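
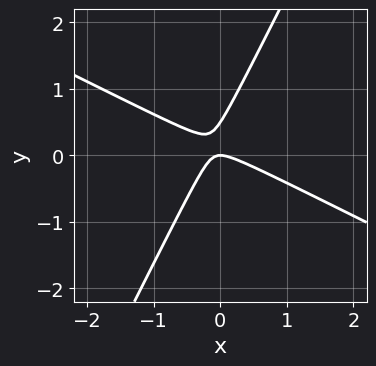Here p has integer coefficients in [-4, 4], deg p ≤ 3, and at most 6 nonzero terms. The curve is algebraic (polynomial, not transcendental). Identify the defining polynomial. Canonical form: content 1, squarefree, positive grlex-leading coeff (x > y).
2*x^2 + 3*x*y - 2*y^2 + y

(a) Degree: a generic line meets the curve in up to 2 points, so deg p = 2.
(b) From the axis intercepts and sections: it meets the x-axis at x = 0 (among the integer gridlines); it meets the y-axis at y = 0 (among the integer gridlines).
(c) Fitting integer coefficients to these (and the overall shape) gives p.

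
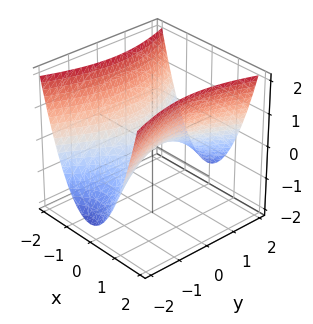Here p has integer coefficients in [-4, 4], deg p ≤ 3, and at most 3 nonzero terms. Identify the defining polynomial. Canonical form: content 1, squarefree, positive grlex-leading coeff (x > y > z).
First, the degree is 2 — a hyperbolic paraboloid; a quadric.
Next, symmetries: the y ↦ −y reflection is a symmetry, so y appears only in even powers; the x ↦ −x reflection is a symmetry, so x appears only in even powers.
Then, from the visible intercepts: it meets the z-axis at z = 0 (among the integer gridlines); it crosses the x-axis at the gridline x = 0; one y-axis crossing is at y = 0.
Finally, the integer polynomial consistent with all of this is the stated p.

3*x^2 - y^2 - 3*z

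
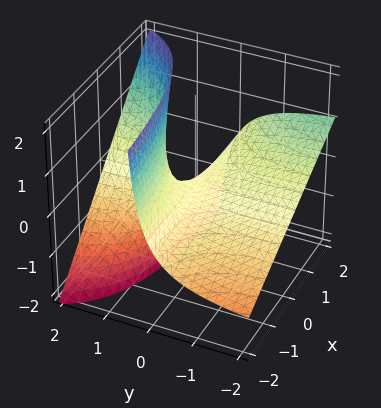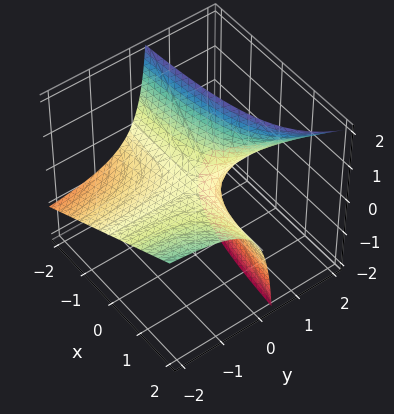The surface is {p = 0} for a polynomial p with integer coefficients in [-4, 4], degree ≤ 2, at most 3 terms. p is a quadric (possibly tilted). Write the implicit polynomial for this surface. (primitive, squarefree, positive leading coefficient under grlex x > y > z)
1. Degree: no degree-1 surface has this shape, so deg p = 2.
2. From the axis intercepts and sections: the visible x-axis segment lies entirely on the surface; the visible y-axis segment lies entirely on the surface.
3. Fitting integer coefficients to these (and the overall shape) gives p.

2*x*y - 3*y*z + 2*z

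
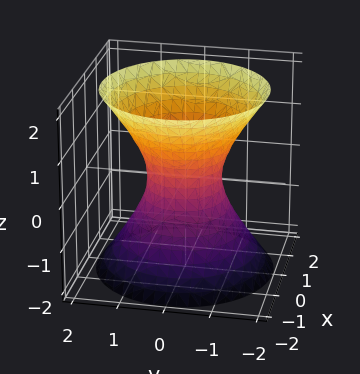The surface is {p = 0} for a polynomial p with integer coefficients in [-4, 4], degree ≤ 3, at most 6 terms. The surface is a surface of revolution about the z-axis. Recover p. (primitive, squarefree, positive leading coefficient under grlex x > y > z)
3*x^2 + 3*y^2 - 2*z^2 - 2

First, deg p = 2.
Next, symmetries: the z-axis is an axis of rotation, so x and y enter only as x² + y².
Then, against the integer gridlines: a circular section at z = 1 has radius between 1 and 2; the surface avoids every integer z-axis point in the box.
Finally, assembling these constraints gives the stated polynomial.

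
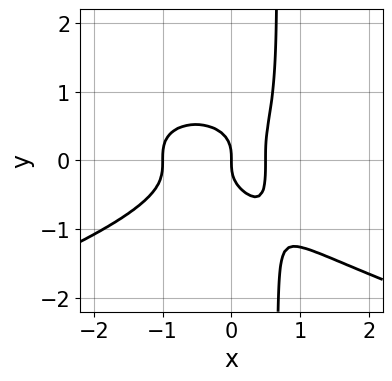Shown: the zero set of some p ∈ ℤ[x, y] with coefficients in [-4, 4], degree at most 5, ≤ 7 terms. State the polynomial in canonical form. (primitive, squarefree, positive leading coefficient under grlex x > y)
3*x*y^3 + 2*x^3 - 2*y^3 + x^2 - x

1. deg p = 4. The shape is more complex than any degree-3 curve.
2. Observable constraints: one y-axis crossing is at y = 0; the x-axis gridline crossings are at x ∈ {-1, 0}.
3. These observations pin down the coefficients.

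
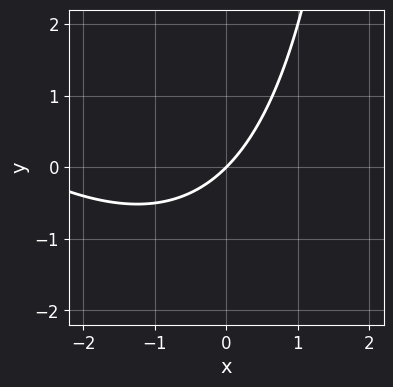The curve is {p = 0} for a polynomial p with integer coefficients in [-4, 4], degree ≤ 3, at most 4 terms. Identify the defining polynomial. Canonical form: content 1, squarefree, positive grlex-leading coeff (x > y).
x^2 + x*y + 3*x - 3*y

Degree: no degree-1 curve has this shape, so deg p = 2.
Reading off the gridlines: it crosses the y-axis at the gridline y = 0; one x-axis crossing is at x = 0.
Solving for integer coefficients yields p as stated.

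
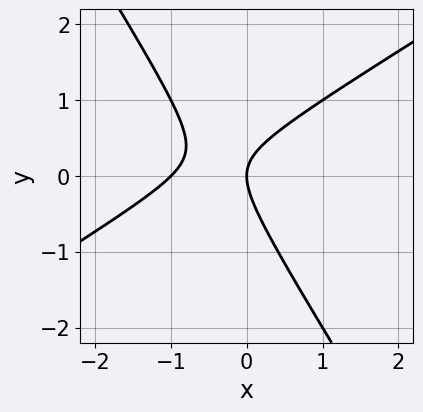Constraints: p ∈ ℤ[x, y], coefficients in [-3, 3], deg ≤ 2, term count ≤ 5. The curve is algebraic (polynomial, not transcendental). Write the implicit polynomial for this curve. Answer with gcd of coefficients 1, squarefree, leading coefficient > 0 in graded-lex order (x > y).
x^2 - x*y - y^2 + x

First, deg p = 2. A generic line meets the curve in up to 2 points.
Then, from the visible intercepts: the x-axis gridline crossings are at x ∈ {-1, 0}; it crosses the y-axis at the gridline y = 0.
Finally, matching integer coefficients to the picture gives p.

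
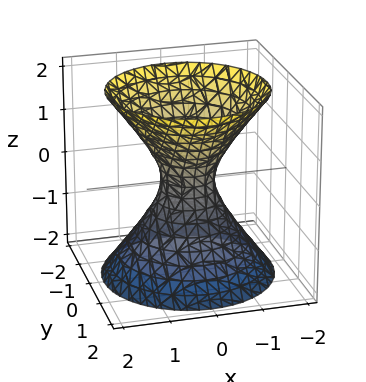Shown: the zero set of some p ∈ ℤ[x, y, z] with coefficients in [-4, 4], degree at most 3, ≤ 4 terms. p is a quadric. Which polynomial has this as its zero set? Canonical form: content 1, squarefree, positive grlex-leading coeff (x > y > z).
(a) deg p = 2.
(b) Symmetries: rotational symmetry about the z-axis ⇒ p depends on x, y only through x² + y²; it's symmetric under z → −z, forcing even powers of z.
(c) Observable constraints: a circular section at z = -1 has radius exactly 1; it misses every integer gridline on the z-axis.
(d) These observations pin down the coefficients.

3*x^2 + 3*y^2 - 2*z^2 - 1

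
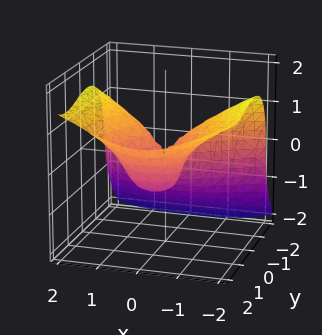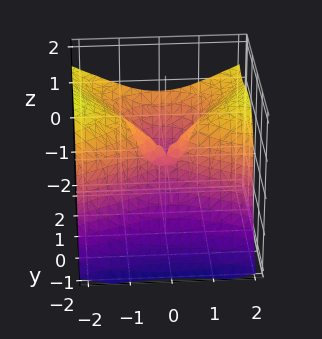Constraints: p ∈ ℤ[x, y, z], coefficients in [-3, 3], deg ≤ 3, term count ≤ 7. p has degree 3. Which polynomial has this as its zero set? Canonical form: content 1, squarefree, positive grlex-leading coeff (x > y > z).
2*y^3 - y^2*z - 2*z^3 + 2*x^2 - 3*y^2

First, deg p = 3. The shape is more complex than any degree-2 surface.
Next, from the axis intercepts and sections: it meets the y-axis at y = 0 (among the integer gridlines); one z-axis crossing is at z = 0; it crosses the x-axis at the gridline x = 0.
Finally, matching integer coefficients to the picture gives p.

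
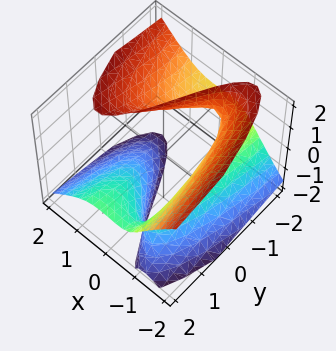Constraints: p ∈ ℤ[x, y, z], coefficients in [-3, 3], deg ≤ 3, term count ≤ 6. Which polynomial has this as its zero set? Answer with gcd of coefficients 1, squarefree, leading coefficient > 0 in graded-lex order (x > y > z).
x^3 - x*z^2 + y*z + 1

(a) The degree is 3 — a generic line meets the surface in up to 3 points.
(b) Checking where it meets the axes: no z-intercept at any integer in the box; one x-axis crossing is at x = -1; the surface avoids every integer y-axis point in the box.
(c) Together with the visible shape, these determine p as stated.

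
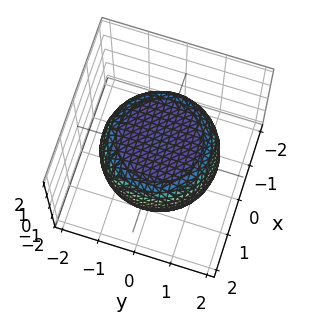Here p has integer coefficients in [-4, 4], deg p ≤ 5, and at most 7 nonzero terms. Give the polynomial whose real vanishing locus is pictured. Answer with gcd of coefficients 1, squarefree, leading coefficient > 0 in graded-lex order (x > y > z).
First, degree: a generic line meets the surface in up to 4 points, so deg p = 4.
Then, by symmetry, the surface is invariant under rotation about z: p = q(x² + y², z).
Then, from the axis intercepts and sections: a circular section at z = 0 has radius between 1 and 2; among the integer gridlines, it crosses the z-axis at z ∈ {-1, 1}.
Finally, fitting integer coefficients to these (and the overall shape) gives p.

x^4 + 2*x^2*y^2 + y^4 - x^2 - y^2 + 3*z^2 - 3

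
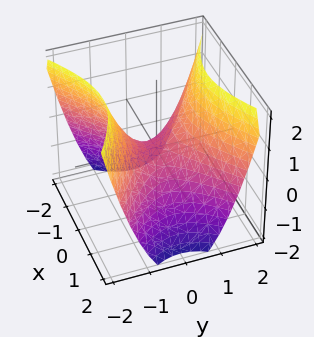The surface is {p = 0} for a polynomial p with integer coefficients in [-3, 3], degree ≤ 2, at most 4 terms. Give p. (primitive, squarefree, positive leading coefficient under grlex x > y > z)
2*x^2 - 3*y^2 + 3*z

First, deg p = 2. A saddle surface; a quadric.
Then, symmetries: the y ↦ −y reflection is a symmetry, so y appears only in even powers; mirror symmetry x ↦ −x ⇒ only even powers of x.
Next, from the visible intercepts: it crosses the y-axis at the gridline y = 0; it meets the x-axis at x = 0 (among the integer gridlines).
Finally, solving for integer coefficients yields p as stated.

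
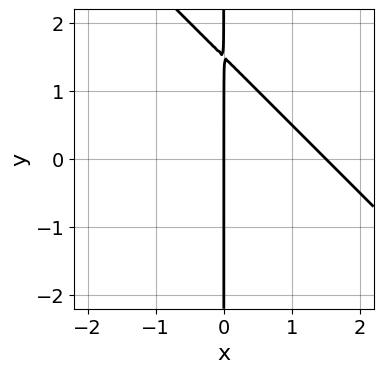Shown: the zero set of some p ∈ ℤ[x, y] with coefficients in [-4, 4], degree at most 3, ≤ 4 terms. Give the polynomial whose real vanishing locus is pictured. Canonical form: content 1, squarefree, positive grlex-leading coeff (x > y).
The degree is 2 — a generic line meets the curve in up to 2 points.
Reading off the gridlines: the visible y-axis segment lies entirely on the curve; it crosses the x-axis at the gridline x = 0.
The integer polynomial consistent with all of this is the stated p.

2*x^2 + 2*x*y - 3*x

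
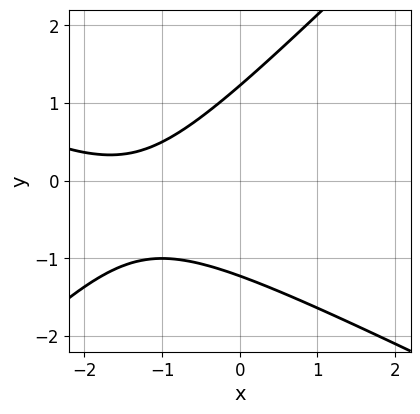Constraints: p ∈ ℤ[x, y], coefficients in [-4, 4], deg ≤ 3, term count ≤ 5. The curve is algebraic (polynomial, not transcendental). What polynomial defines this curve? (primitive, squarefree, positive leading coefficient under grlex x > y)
x^2 + x*y - 2*y^2 + 3*x + 3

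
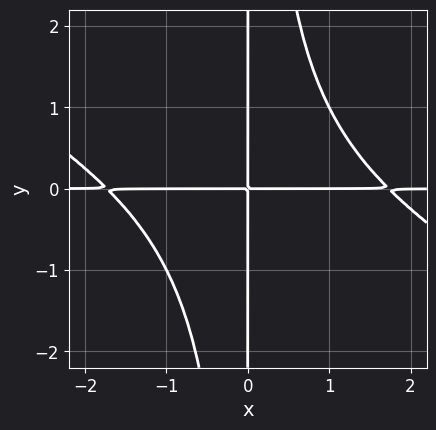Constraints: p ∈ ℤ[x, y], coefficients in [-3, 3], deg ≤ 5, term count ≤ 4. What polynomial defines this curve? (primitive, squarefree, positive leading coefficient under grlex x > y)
x^3*y + 2*x^2*y^2 - 3*x*y

1. Degree: no degree-3 curve has this shape, so deg p = 4.
2. From the visible intercepts: every point of the y-axis in the box is on the curve; every point of the x-axis in the box is on the curve.
3. Putting this together gives p.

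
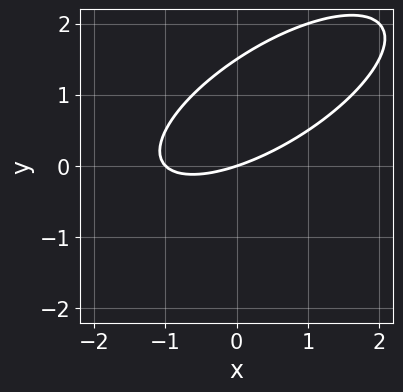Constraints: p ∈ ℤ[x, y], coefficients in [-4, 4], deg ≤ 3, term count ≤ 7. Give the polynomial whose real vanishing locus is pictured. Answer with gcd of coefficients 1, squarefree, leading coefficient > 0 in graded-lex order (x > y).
x^2 - 2*x*y + 2*y^2 + x - 3*y

(a) Degree: a generic line meets the curve in up to 2 points, so deg p = 2.
(b) Observable constraints: it crosses the y-axis at the gridline y = 0; the x-axis gridline crossings are at x ∈ {-1, 0}.
(c) Solving for integer coefficients yields p as stated.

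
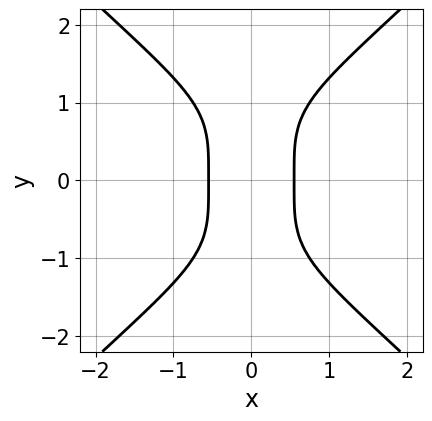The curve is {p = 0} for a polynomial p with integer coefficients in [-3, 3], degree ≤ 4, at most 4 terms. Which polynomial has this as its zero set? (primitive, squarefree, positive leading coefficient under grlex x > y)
1. Degree: a generic line meets the curve in up to 4 points, so deg p = 4.
2. Symmetries: the x ↦ −x reflection is a symmetry, so x appears only in even powers; the y ↦ −y reflection is a symmetry, so y appears only in even powers.
3. Against the integer gridlines: no y-intercept at any integer in the box.
4. Solving for integer coefficients yields p as stated.

x^4 - y^4 + 3*x^2 - 1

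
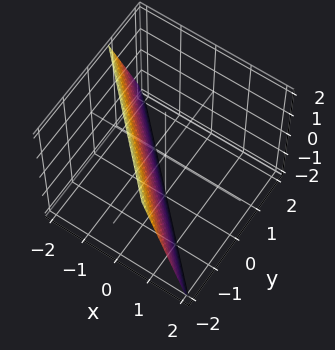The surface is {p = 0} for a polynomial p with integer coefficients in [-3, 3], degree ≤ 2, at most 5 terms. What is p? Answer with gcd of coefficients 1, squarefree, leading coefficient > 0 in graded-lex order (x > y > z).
First, deg p = 1. Every cross-section is a straight line — this is a plane.
Next, from the axis intercepts and sections: it crosses the z-axis at the gridline z = -2.
Finally, solving for integer coefficients yields p as stated.

3*x + 3*y + z + 2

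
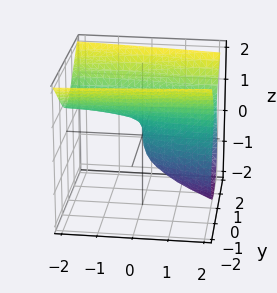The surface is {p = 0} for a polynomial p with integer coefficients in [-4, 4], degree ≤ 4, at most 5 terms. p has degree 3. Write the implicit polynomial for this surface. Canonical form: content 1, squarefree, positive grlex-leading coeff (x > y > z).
z^3 - x*z - 3*y^2 + x

(a) The degree is 3 — the shape is more complex than any degree-2 surface.
(b) Reading off the gridlines: it meets the x-axis at x = 0 (among the integer gridlines); one z-axis crossing is at z = 0; it crosses the y-axis at the gridline y = 0.
(c) Matching integer coefficients to the picture gives p.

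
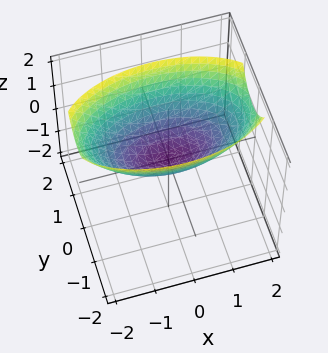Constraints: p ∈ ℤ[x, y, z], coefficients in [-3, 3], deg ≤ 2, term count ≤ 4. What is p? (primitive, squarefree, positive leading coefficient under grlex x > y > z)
x^2 + 3*y^2 - 3*z

(a) deg p = 2. A single bowl opening along one axis; a quadric.
(b) Symmetries: the y ↦ −y reflection is a symmetry, so y appears only in even powers; it's symmetric under x → −x, forcing even powers of x.
(c) Checking where it meets the axes: one x-axis crossing is at x = 0; it crosses the y-axis at the gridline y = 0; it meets the z-axis at z = 0 (among the integer gridlines).
(d) Assembling these constraints gives the stated polynomial.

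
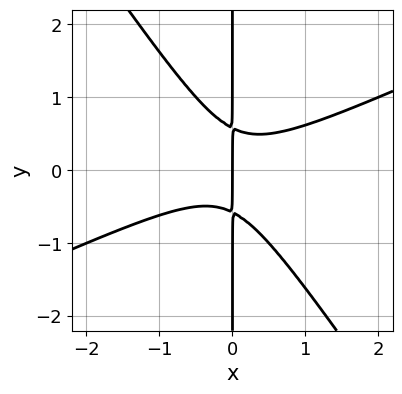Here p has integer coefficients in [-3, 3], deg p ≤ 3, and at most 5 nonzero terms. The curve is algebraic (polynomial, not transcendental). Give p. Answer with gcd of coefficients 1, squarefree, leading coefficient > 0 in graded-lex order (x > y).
(a) The degree is 3 — no degree-2 curve has this shape.
(b) From the axis intercepts and sections: every point of the y-axis in the box is on the curve; it crosses the x-axis at the gridline x = 0.
(c) Matching integer coefficients to the picture gives p.

2*x^3 - 3*x^2*y - 3*x*y^2 + x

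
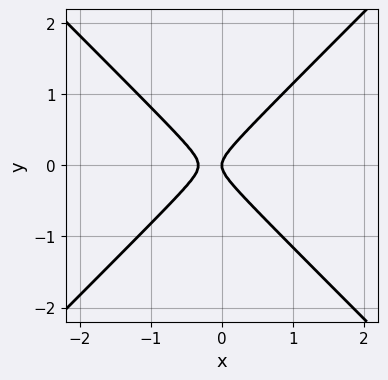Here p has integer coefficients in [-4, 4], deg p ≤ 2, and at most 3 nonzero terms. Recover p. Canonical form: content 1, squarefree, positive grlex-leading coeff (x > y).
deg p = 2. A generic line meets the curve in up to 2 points.
Symmetries: it's symmetric under y → −y, forcing even powers of y.
Against the integer gridlines: one x-axis crossing is at x = 0; it meets the y-axis at y = 0 (among the integer gridlines).
Together with the visible shape, these determine p as stated.

3*x^2 - 3*y^2 + x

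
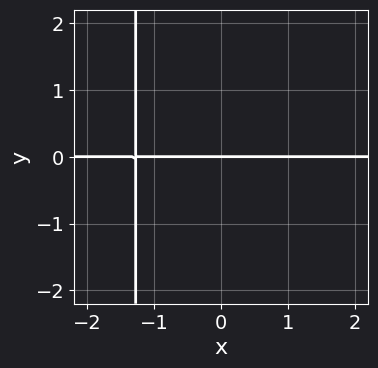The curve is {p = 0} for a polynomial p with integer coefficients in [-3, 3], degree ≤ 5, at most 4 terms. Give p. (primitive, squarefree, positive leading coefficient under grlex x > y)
3*x^3*y + 2*x^2*y + 3*y

1. deg p = 4. No degree-3 curve has this shape.
2. Observable constraints: every point of the x-axis in the box is on the curve; it meets the y-axis at y = 0 (among the integer gridlines).
3. Putting this together gives p.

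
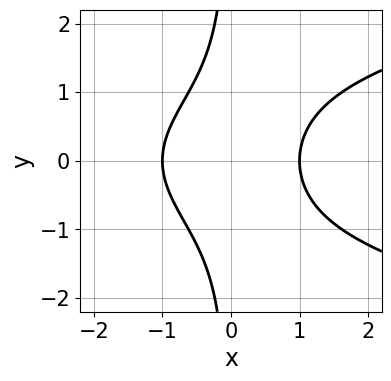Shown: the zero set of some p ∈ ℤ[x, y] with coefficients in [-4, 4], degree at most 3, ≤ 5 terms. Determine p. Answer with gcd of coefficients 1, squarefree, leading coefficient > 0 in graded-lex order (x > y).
First, the degree is 3 — no degree-2 curve has this shape.
Then, symmetries: it's symmetric under y → −y, forcing even powers of y.
Then, reading off the gridlines: no y-intercept at any integer in the box; the x-axis gridline crossings are at x ∈ {-1, 1}.
Finally, matching integer coefficients to the picture gives p.

x*y^2 - x^2 + 1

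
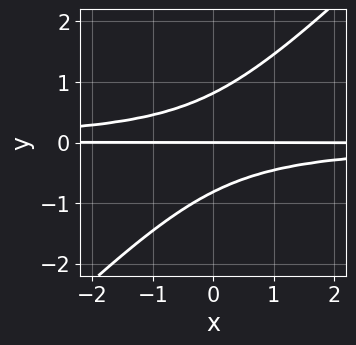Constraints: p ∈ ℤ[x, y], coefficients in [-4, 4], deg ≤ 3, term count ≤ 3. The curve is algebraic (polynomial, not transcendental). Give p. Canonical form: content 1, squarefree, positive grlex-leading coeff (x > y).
3*x*y^2 - 3*y^3 + 2*y

deg p = 3.
Reading off the gridlines: it meets the y-axis at y = 0 (among the integer gridlines); the visible x-axis segment lies entirely on the curve.
Fitting integer coefficients to these (and the overall shape) gives p.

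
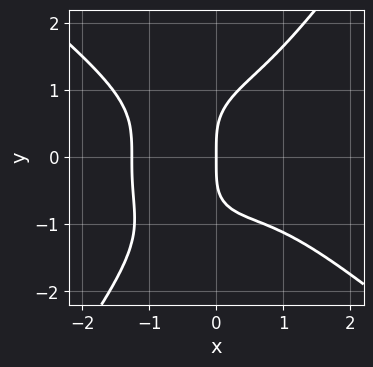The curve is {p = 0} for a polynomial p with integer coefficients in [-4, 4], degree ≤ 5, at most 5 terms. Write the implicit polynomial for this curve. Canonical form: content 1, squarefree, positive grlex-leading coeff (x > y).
1. The degree is 4 — the shape is more complex than any degree-3 curve.
2. From the axis intercepts and sections: one y-axis crossing is at y = 0; one x-axis crossing is at x = 0.
3. Solving for integer coefficients yields p as stated.

x^4 + x*y^3 - y^4 + 2*x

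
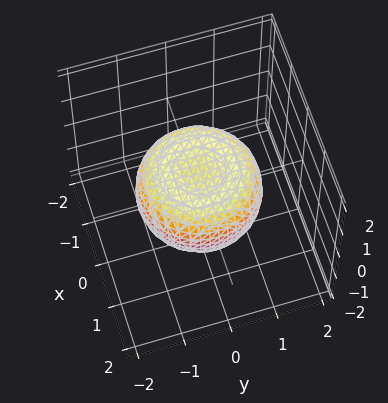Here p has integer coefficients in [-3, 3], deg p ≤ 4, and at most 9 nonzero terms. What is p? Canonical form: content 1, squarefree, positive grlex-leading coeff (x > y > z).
x^4 + 2*x^2*y^2 + y^4 - x^2 - y^2 + 2*z^2 - 1

(a) Degree: a generic line meets the surface in up to 4 points, so deg p = 4.
(b) Symmetries: rotational symmetry about the z-axis ⇒ p depends on x, y only through x² + y².
(c) From the axis intercepts and sections: a circular section at z = 0 has radius between 1 and 2.
(d) Matching integer coefficients to the picture gives p.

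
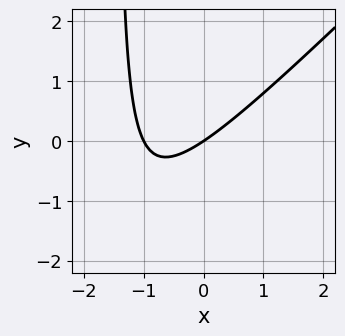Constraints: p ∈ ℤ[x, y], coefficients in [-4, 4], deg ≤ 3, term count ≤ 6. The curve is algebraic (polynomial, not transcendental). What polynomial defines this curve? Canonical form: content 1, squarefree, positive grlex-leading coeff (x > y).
2*x^2 - 2*x*y + 2*x - 3*y

(a) The degree is 2 — a generic line meets the curve in up to 2 points.
(b) Checking where it meets the axes: it crosses the y-axis at the gridline y = 0; the x-axis gridline crossings are at x ∈ {-1, 0}.
(c) Solving for integer coefficients yields p as stated.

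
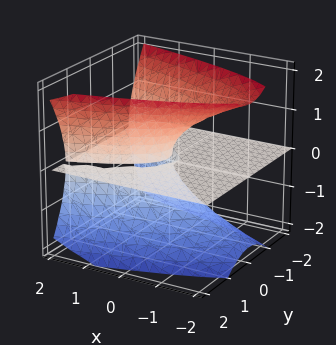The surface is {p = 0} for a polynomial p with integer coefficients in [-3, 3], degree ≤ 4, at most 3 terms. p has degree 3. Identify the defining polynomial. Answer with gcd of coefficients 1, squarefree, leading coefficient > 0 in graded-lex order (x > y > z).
3*y^2*z - 2*z^3 - 3*x*z

First, I count 2 distinct pieces. Treating them together as one polynomial.
Then, deg p = 3. The shape is more complex than any degree-2 surface.
Next, from the axis intercepts and sections: the visible x-axis segment lies entirely on the surface; one z-axis crossing is at z = 0.
Finally, together with the visible shape, these determine p as stated. Check: (0, 2, 0) on the y-axis lies on the surface, and p(0, 2, 0) = 0. ✓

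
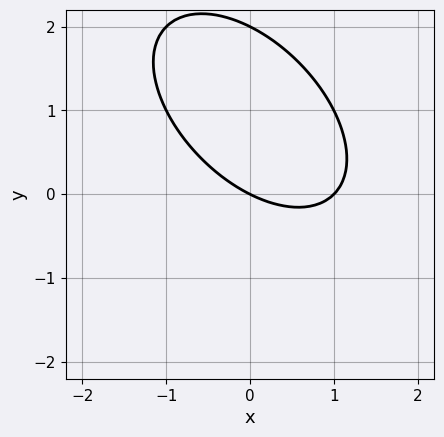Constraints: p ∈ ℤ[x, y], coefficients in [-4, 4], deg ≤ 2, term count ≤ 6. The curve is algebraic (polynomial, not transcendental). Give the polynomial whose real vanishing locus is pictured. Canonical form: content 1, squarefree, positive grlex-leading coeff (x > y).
x^2 + x*y + y^2 - x - 2*y

First, deg p = 2. A generic line meets the curve in up to 2 points.
Next, checking where it meets the axes: among the integer gridlines, it crosses the y-axis at y ∈ {0, 2}; among the integer gridlines, it crosses the x-axis at x ∈ {0, 1}.
Finally, putting this together gives p.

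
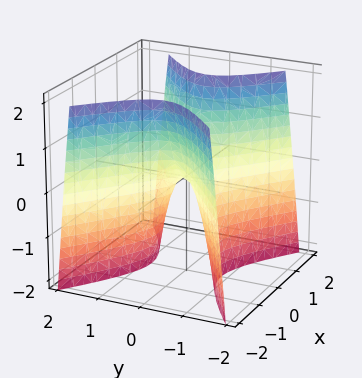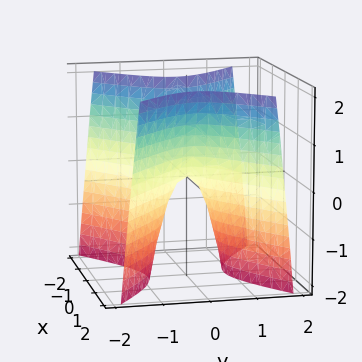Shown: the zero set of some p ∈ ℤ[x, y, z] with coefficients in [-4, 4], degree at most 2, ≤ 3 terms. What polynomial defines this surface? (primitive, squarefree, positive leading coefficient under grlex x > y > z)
First, deg p = 2. A hyperbolic paraboloid; a quadric.
Next, symmetries: the x ↦ −x reflection is a symmetry, so x appears only in even powers; it's symmetric under y → −y, forcing even powers of y.
Then, against the integer gridlines: it crosses the x-axis at the gridline x = 0; one y-axis crossing is at y = 0; one z-axis crossing is at z = 0.
Finally, together with the visible shape, these determine p as stated.

2*x^2 - 3*y^2 - z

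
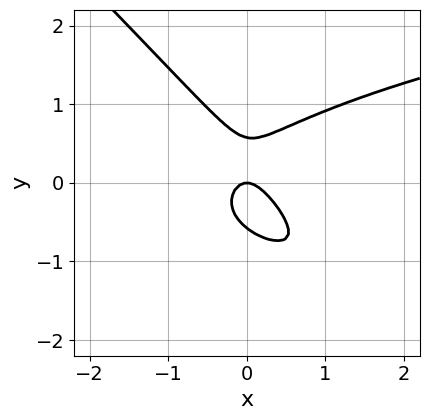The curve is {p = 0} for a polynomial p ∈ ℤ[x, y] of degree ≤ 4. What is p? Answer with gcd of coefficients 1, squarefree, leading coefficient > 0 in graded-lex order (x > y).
3*x*y^2 + 3*y^3 - 3*x^2 - x*y - y

1. Degree: a generic line meets the curve in up to 3 points, so deg p = 3.
2. From the axis intercepts and sections: one y-axis crossing is at y = 0; one x-axis crossing is at x = 0.
3. Fitting integer coefficients to these (and the overall shape) gives p.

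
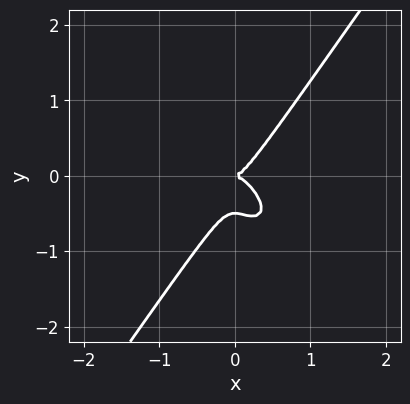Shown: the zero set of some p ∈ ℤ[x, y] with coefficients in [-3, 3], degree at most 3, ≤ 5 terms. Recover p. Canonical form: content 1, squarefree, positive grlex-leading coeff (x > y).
First, the degree is 3 — a generic line meets the curve in up to 3 points.
Next, from the visible intercepts: one y-axis crossing is at y = 0; it meets the x-axis at x = 0 (among the integer gridlines).
Finally, fitting integer coefficients to these (and the overall shape) gives p.

3*x^3 + 2*x^2*y - 2*y^3 - y^2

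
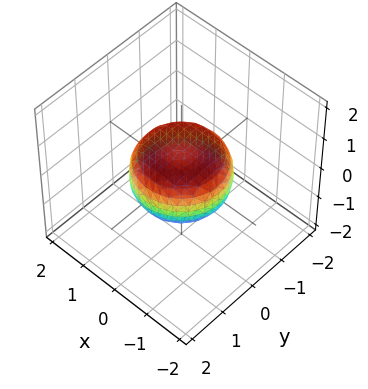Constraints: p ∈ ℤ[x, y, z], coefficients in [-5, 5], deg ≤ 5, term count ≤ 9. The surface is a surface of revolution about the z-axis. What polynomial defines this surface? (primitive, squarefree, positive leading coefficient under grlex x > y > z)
First, deg p = 4. The shape is more complex than any degree-3 surface.
Next, by symmetry, the z-axis is an axis of rotation, so x and y enter only as x² + y².
Next, checking where it meets the axes: a circular section at z = 0 has radius between 1 and 2.
Finally, assembling these constraints gives the stated polynomial.

2*x^4 + 4*x^2*y^2 + 2*y^4 - 2*x^2 - 2*y^2 + 3*z^2 - 1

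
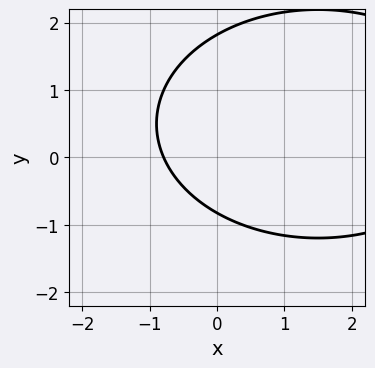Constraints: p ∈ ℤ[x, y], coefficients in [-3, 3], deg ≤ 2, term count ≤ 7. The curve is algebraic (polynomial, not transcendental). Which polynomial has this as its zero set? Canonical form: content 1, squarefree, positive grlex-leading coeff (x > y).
1. Degree: a generic line meets the curve in up to 2 points, so deg p = 2.
2. Putting this together gives p.

x^2 + 2*y^2 - 3*x - 2*y - 3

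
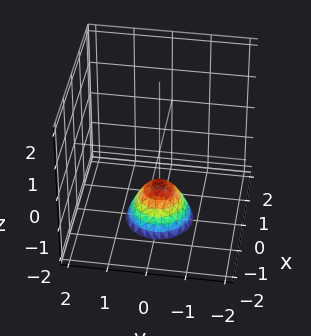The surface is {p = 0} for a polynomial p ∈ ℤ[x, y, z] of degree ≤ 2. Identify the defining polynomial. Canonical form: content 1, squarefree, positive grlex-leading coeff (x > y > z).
3*x^2 + 3*y^2 + 2*z + 2

1. deg p = 2. No degree-1 surface has this shape.
2. Symmetry: every cross-section ⟂ z is a circle, so x, y appear only via x² + y².
3. Observable constraints: one z-axis crossing is at z = -1; no x-intercept at any integer in the box.
4. The integer polynomial consistent with all of this is the stated p.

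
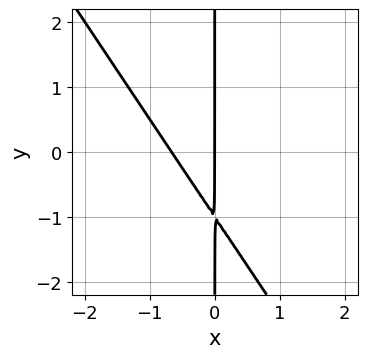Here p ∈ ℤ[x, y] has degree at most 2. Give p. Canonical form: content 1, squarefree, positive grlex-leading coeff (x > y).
3*x^2 + 2*x*y + 2*x

1. Degree: no degree-1 curve has this shape, so deg p = 2.
2. Checking where it meets the axes: the visible y-axis segment lies entirely on the curve; it meets the x-axis at x = 0 (among the integer gridlines).
3. The integer polynomial consistent with all of this is the stated p.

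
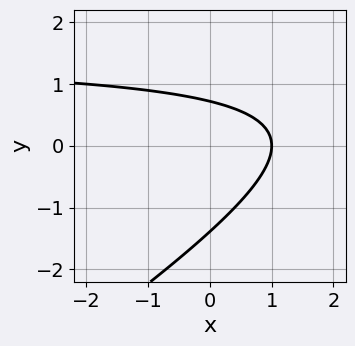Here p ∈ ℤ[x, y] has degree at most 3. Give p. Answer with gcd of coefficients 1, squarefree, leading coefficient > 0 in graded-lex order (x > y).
2*x*y - 3*y^2 - 3*x - 2*y + 3

First, the degree is 2 — no degree-1 curve has this shape.
Then, observable constraints: one x-axis crossing is at x = 1.
Finally, the integer polynomial consistent with all of this is the stated p.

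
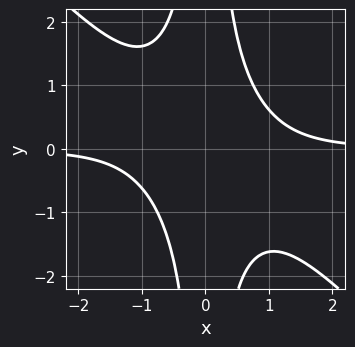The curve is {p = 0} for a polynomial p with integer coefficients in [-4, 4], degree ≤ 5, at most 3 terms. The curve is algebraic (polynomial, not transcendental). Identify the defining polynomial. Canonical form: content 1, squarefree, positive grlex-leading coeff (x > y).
deg p = 4. No degree-3 curve has this shape.
Against the integer gridlines: the curve avoids every integer x-axis point in the box; it misses every integer gridline on the y-axis.
Matching integer coefficients to the picture gives p.

x^3*y + x^2*y^2 - 1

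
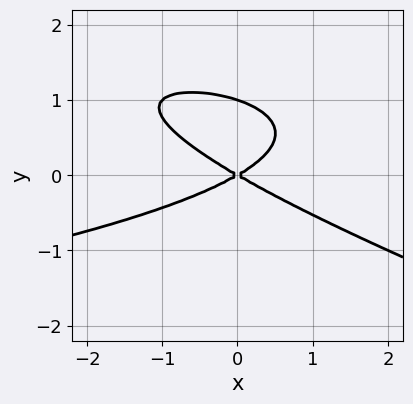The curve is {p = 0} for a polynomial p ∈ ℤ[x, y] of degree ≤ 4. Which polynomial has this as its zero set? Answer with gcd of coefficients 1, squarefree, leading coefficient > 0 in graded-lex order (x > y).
x*y^2 + 3*y^3 + x^2 - 3*y^2

1. deg p = 3.
2. Against the integer gridlines: among the integer gridlines, it crosses the y-axis at y ∈ {0, 1}; one x-axis crossing is at x = 0.
3. The integer polynomial consistent with all of this is the stated p.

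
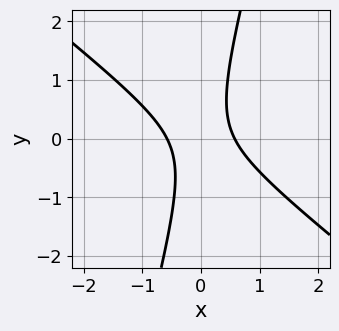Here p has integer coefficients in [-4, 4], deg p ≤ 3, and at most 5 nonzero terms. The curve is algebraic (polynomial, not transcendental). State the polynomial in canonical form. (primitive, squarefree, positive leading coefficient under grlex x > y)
3*x^2 + 3*x*y - y^2 - 1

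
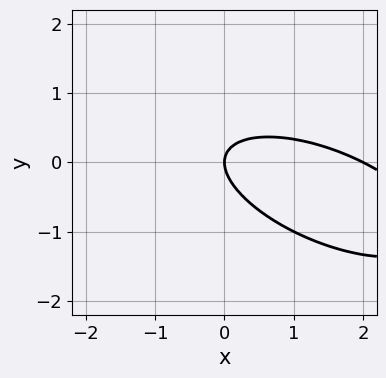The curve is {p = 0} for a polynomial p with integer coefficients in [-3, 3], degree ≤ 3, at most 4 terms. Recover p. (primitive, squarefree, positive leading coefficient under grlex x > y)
First, the degree is 2 — no degree-1 curve has this shape.
Then, checking where it meets the axes: it crosses the y-axis at the gridline y = 0; among the integer gridlines, it crosses the x-axis at x ∈ {0, 2}.
Finally, these observations pin down the coefficients.

x^2 + 2*x*y + 3*y^2 - 2*x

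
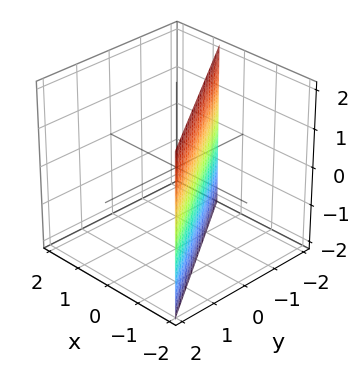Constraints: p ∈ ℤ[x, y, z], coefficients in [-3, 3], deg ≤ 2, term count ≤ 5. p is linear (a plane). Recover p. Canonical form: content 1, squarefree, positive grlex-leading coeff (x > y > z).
3*x + 2*y + 2

First, the degree is 1 — the surface is flat (a plane).
Then, from the axis intercepts and sections: the surface avoids every integer z-axis point in the box; it meets the y-axis at y = -1 (among the integer gridlines).
Finally, these observations pin down the coefficients.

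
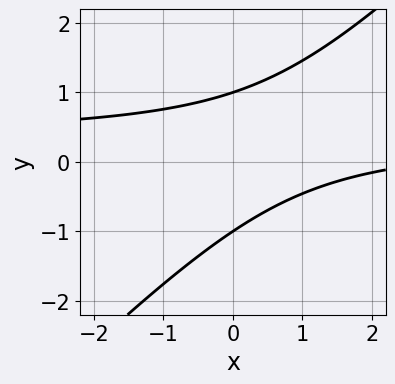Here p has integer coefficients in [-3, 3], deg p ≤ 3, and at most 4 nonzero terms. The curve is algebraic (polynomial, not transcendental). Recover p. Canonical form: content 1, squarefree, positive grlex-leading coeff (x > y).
3*x*y - 3*y^2 - x + 3

First, degree: no degree-1 curve has this shape, so deg p = 2.
Next, from the visible intercepts: the y-axis gridline crossings are at y ∈ {-1, 1}; no x-intercept at any integer in the box.
Finally, assembling these constraints gives the stated polynomial.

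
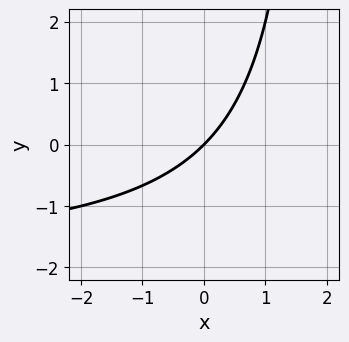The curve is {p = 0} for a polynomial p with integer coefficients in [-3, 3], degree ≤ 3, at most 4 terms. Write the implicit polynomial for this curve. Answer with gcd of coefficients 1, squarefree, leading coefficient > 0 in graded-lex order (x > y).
1. The degree is 2 — the shape is more complex than any degree-1 curve.
2. Checking where it meets the axes: it crosses the y-axis at the gridline y = 0; it meets the x-axis at x = 0 (among the integer gridlines).
3. Matching integer coefficients to the picture gives p.

x*y + 2*x - 2*y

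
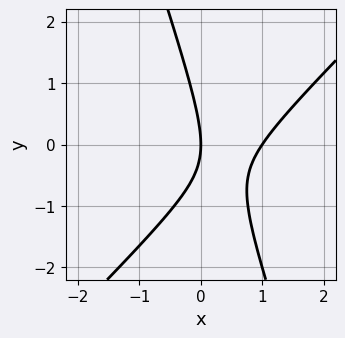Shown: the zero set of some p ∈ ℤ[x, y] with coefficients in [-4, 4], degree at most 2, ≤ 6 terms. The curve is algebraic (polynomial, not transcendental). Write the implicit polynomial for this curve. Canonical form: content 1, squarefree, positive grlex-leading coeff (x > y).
3*x^2 - 2*x*y - y^2 - 3*x

First, deg p = 2. A generic line meets the curve in up to 2 points.
Then, checking where it meets the axes: it meets the y-axis at y = 0 (among the integer gridlines); the x-axis gridline crossings are at x ∈ {0, 1}.
Finally, these observations pin down the coefficients.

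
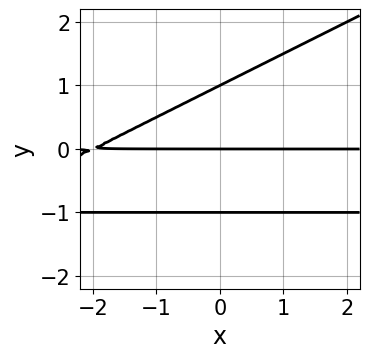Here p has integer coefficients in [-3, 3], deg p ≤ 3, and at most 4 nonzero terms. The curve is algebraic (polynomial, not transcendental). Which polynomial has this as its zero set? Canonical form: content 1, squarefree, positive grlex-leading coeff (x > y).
x*y^2 - 2*y^3 + x*y + 2*y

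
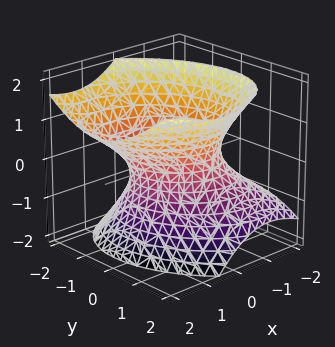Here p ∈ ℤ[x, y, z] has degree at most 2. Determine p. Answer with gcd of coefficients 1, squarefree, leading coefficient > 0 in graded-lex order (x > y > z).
2*x^2 + x*y - 2*x*z + 2*y^2 - 2*z^2 - 2

Degree: no degree-1 surface has this shape, so deg p = 2.
Observable constraints: among the integer gridlines, it crosses the y-axis at y ∈ {-1, 1}; the x-axis gridline crossings are at x ∈ {-1, 1}.
Assembling these constraints gives the stated polynomial.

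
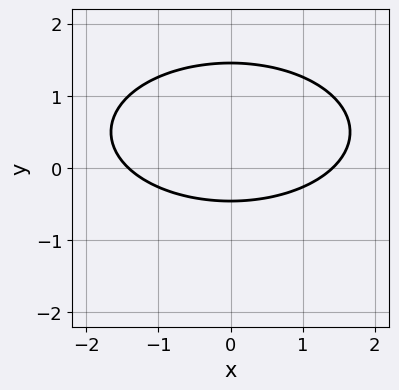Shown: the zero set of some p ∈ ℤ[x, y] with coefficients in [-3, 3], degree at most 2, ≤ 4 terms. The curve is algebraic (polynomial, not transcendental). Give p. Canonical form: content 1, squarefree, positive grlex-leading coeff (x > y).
x^2 + 3*y^2 - 3*y - 2

The degree is 2 — a generic line meets the curve in up to 2 points.
Symmetries: the x ↦ −x reflection is a symmetry, so x appears only in even powers.
Assembling these constraints gives the stated polynomial.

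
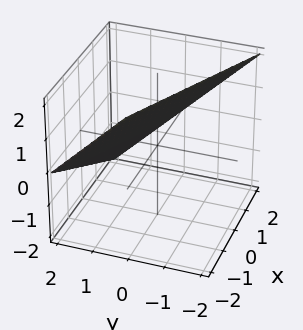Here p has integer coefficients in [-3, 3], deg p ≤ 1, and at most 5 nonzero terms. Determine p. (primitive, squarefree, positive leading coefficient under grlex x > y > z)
x + 2*y + 2*z - 2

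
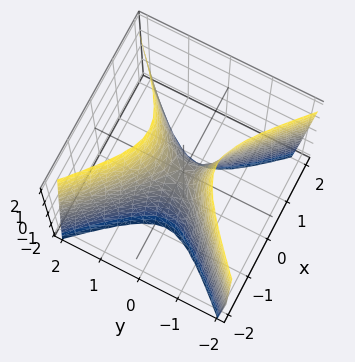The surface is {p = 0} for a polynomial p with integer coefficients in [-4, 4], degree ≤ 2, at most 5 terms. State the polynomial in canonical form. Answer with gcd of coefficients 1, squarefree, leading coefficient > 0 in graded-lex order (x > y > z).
3*x^2 - 3*y^2 + z

1. deg p = 2.
2. Symmetries: mirror symmetry x ↦ −x ⇒ only even powers of x; it's symmetric under y → −y, forcing even powers of y.
3. From the axis intercepts and sections: it meets the z-axis at z = 0 (among the integer gridlines); it meets the x-axis at x = 0 (among the integer gridlines); it crosses the y-axis at the gridline y = 0.
4. Putting this together gives p.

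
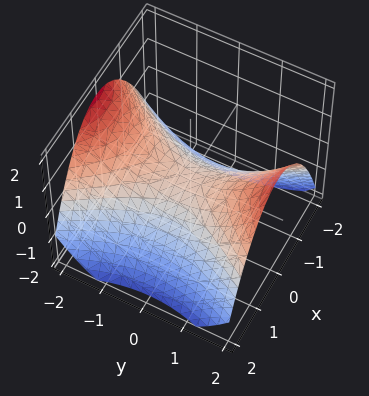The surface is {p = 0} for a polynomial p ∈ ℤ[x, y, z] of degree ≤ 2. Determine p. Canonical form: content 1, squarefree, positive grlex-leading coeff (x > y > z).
2*x^2 - y^2 + 3*z

deg p = 2. A hyperbolic paraboloid; a quadric.
Symmetries: it's symmetric under x → −x, forcing even powers of x; it's symmetric under y → −y, forcing even powers of y.
From the visible intercepts: it meets the z-axis at z = 0 (among the integer gridlines); it crosses the x-axis at the gridline x = 0.
Assembling these constraints gives the stated polynomial.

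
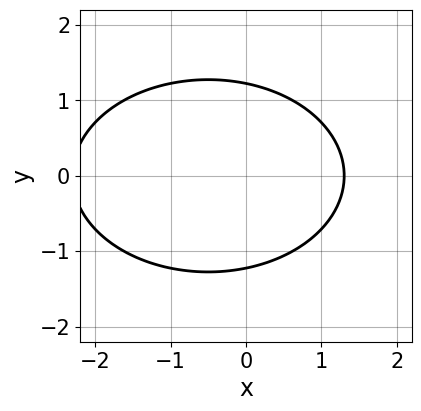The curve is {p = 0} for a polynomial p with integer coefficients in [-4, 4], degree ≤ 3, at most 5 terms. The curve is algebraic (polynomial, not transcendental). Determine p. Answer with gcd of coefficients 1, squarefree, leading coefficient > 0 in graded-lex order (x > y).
First, degree: no degree-1 curve has this shape, so deg p = 2.
Then, symmetries: mirror symmetry y ↦ −y ⇒ only even powers of y.
Finally, together with the visible shape, these determine p as stated.

x^2 + 2*y^2 + x - 3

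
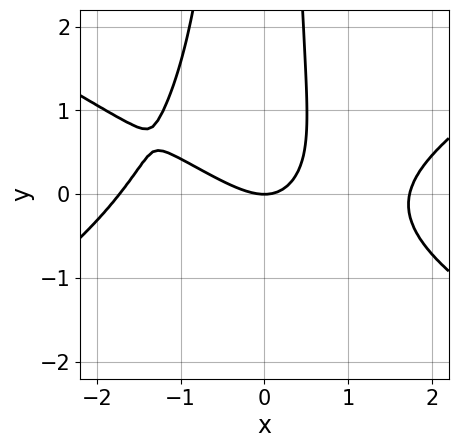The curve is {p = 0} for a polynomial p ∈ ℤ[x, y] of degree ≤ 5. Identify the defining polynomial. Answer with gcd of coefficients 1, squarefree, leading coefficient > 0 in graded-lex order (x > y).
x^4 - 3*x^2*y^2 - 3*x^2 - 3*x*y + 3*y

(a) Degree: the shape is more complex than any degree-3 curve, so deg p = 4.
(b) Checking where it meets the axes: one y-axis crossing is at y = 0; it crosses the x-axis at the gridline x = 0.
(c) Together with the visible shape, these determine p as stated.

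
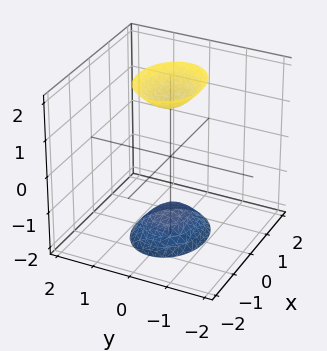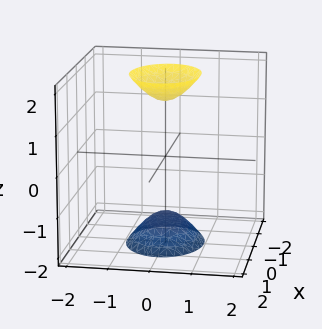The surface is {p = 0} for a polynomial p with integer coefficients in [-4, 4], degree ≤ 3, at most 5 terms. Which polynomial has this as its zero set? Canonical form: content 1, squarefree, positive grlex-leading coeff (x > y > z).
2*x^2 + 3*y^2 - z^2 + 2

First, there are 2 components. Treating them together as one polynomial.
Next, degree: two separate bowl-shaped sheets opening away from each other; a quadric, so deg p = 2.
Then, symmetries: mirror symmetry y ↦ −y ⇒ only even powers of y; mirror symmetry z ↦ −z ⇒ only even powers of z; mirror symmetry x ↦ −x ⇒ only even powers of x.
Then, checking where it meets the axes: it misses every integer gridline on the y-axis; it misses every integer gridline on the x-axis.
Finally, together with the visible shape, these determine p as stated.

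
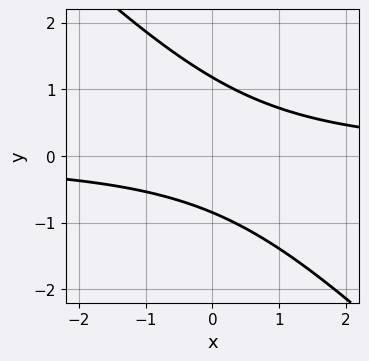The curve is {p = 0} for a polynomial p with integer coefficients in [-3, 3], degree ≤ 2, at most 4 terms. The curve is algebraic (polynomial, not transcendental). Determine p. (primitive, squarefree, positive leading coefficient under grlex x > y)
3*x*y + 3*y^2 - y - 3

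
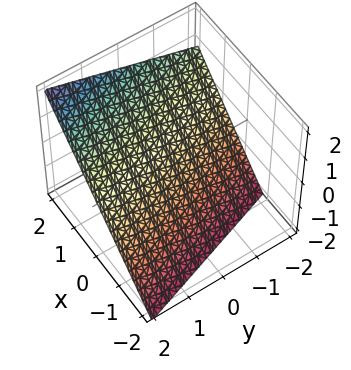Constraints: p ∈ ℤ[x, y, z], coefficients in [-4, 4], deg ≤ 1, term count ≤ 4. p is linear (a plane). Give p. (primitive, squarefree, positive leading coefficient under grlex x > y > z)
3*x + y - 3*z - 2

1. The degree is 1 — every cross-section is a straight line — this is a plane.
2. Checking where it meets the axes: it meets the y-axis at y = 2 (among the integer gridlines).
3. Putting this together gives p.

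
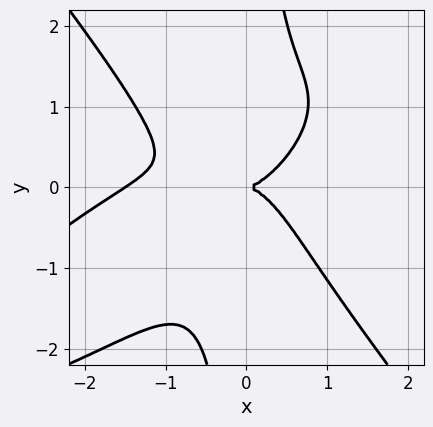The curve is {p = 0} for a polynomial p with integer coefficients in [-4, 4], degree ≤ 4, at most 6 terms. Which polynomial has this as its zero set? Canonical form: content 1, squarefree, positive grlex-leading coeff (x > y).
2*x^4 - 3*x^3*y + 3*x*y^3 + 3*x^3 - 3*y^2

(a) Degree: no degree-3 curve has this shape, so deg p = 4.
(b) Against the integer gridlines: it crosses the x-axis at the gridline x = 0; it meets the y-axis at y = 0 (among the integer gridlines).
(c) Putting this together gives p.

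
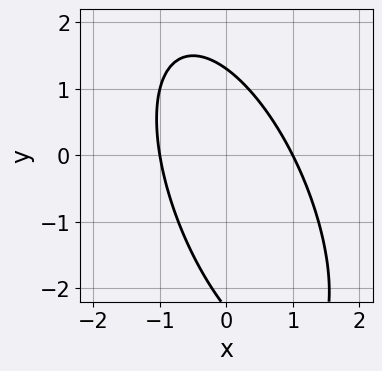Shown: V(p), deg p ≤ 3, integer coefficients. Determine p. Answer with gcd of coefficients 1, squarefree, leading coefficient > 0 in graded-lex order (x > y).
First, the degree is 2 — the shape is more complex than any degree-1 curve.
Then, reading off the gridlines: the x-axis gridline crossings are at x ∈ {-1, 1}.
Finally, assembling these constraints gives the stated polynomial.

3*x^2 + 2*x*y + y^2 + y - 3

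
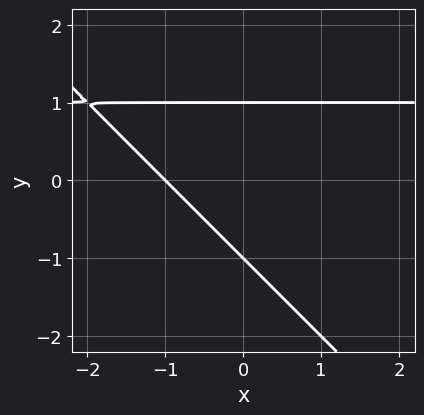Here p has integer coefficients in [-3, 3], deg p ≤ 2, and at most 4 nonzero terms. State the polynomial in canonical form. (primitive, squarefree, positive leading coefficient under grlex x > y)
1. Degree: no degree-1 curve has this shape, so deg p = 2.
2. Against the integer gridlines: one x-axis crossing is at x = -1; the y-axis gridline crossings are at y ∈ {-1, 1}.
3. Together with the visible shape, these determine p as stated.

x*y + y^2 - x - 1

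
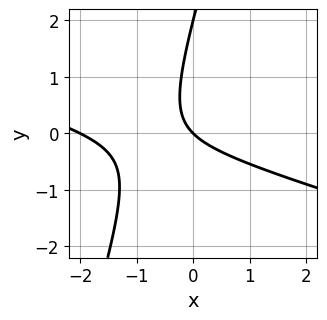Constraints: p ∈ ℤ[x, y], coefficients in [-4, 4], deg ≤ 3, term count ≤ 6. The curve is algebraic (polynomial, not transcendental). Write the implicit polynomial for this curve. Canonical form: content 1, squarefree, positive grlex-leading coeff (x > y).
x^2 + 3*x*y - y^2 + 2*x + 2*y

(a) deg p = 2. A generic line meets the curve in up to 2 points.
(b) Observable constraints: the y-axis gridline crossings are at y ∈ {0, 2}; among the integer gridlines, it crosses the x-axis at x ∈ {-2, 0}.
(c) Together with the visible shape, these determine p as stated.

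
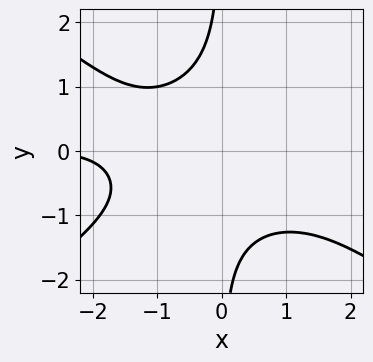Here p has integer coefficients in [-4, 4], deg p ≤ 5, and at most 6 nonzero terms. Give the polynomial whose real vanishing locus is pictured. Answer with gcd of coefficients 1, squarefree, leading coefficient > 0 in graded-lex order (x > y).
x^3*y - 2*x*y^3 - x*y - x - 3

First, the degree is 4 — the shape is more complex than any degree-3 curve.
Next, reading off the gridlines: it misses every integer gridline on the x-axis; the curve avoids every integer y-axis point in the box.
Finally, assembling these constraints gives the stated polynomial.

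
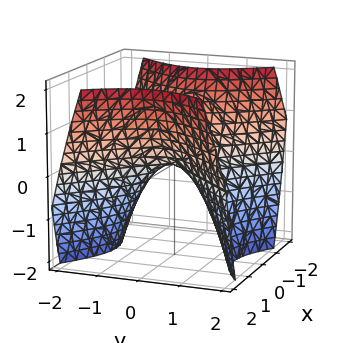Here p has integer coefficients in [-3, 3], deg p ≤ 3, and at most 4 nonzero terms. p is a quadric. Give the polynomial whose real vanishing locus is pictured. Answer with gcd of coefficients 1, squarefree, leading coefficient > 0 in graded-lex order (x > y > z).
x^2 - y^2 - z

1. The degree is 2 — a saddle surface; a quadric.
2. Symmetries: it's symmetric under x → −x, forcing even powers of x; it's symmetric under y → −y, forcing even powers of y.
3. From the axis intercepts and sections: one z-axis crossing is at z = 0; one y-axis crossing is at y = 0.
4. Assembling these constraints gives the stated polynomial.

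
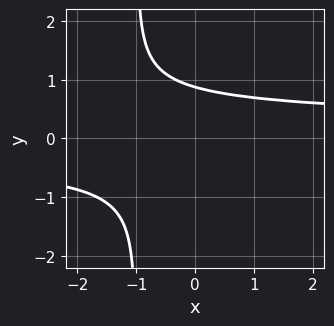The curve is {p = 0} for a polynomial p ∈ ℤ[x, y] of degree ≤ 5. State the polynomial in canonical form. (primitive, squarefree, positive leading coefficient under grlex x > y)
3*x*y^3 + 3*y^3 - 2

The degree is 4 — no degree-3 curve has this shape.
Against the integer gridlines: no x-intercept at any integer in the box.
The integer polynomial consistent with all of this is the stated p.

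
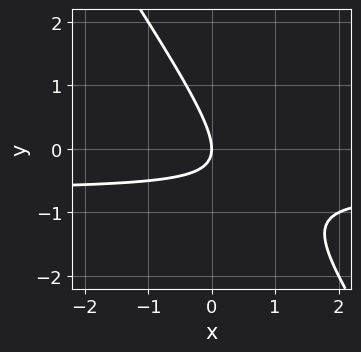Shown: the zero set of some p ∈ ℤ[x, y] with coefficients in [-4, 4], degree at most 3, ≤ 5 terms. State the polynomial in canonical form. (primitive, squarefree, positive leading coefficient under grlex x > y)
3*x*y + 2*y^2 + 2*x

(a) Degree: a generic line meets the curve in up to 2 points, so deg p = 2.
(b) From the visible intercepts: it crosses the y-axis at the gridline y = 0; it meets the x-axis at x = 0 (among the integer gridlines).
(c) Together with the visible shape, these determine p as stated.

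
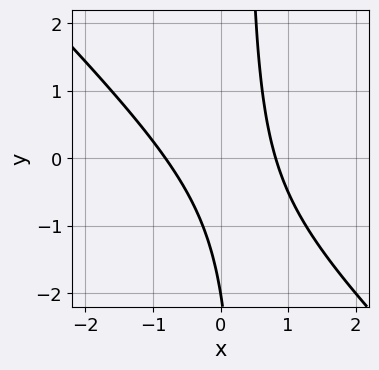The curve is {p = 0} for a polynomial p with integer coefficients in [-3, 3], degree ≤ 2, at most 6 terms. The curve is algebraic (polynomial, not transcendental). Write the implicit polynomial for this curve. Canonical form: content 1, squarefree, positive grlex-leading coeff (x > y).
3*x^2 + 3*x*y - y - 2

(a) Degree: the shape is more complex than any degree-1 curve, so deg p = 2.
(b) Observable constraints: it crosses the y-axis at the gridline y = -2.
(c) Putting this together gives p.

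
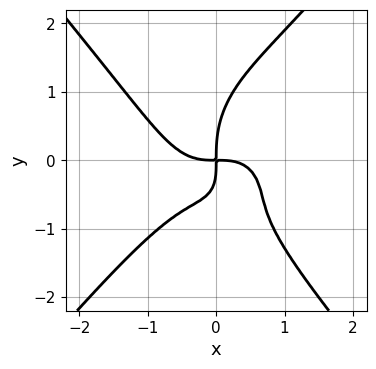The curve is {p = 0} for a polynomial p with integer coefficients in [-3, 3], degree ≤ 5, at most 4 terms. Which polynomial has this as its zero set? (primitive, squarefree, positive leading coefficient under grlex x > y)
2*x^4 - y^4 + 2*x*y^2 + 2*x*y

1. deg p = 4. The shape is more complex than any degree-3 curve.
2. Observable constraints: one x-axis crossing is at x = 0; it crosses the y-axis at the gridline y = 0.
3. Matching integer coefficients to the picture gives p.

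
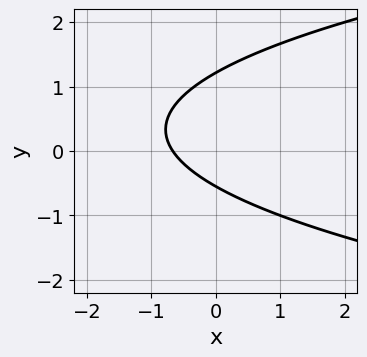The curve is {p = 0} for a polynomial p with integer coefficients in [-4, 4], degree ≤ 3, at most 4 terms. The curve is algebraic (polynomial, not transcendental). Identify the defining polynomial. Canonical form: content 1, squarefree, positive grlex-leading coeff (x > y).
(a) Degree: the shape is more complex than any degree-1 curve, so deg p = 2.
(b) Solving for integer coefficients yields p as stated.

3*y^2 - 3*x - 2*y - 2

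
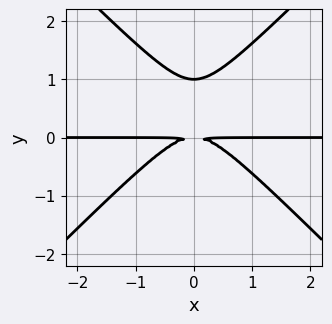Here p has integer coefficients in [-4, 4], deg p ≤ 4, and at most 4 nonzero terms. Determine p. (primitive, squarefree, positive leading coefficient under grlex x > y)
(a) Degree: a generic line meets the curve in up to 3 points, so deg p = 3.
(b) Symmetries: mirror symmetry x ↦ −x ⇒ only even powers of x.
(c) From the axis intercepts and sections: the visible x-axis segment lies entirely on the curve; it crosses the y-axis at the gridline y = 1.
(d) Matching integer coefficients to the picture gives p.

x^2*y - y^3 + y^2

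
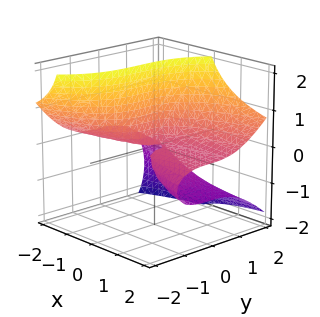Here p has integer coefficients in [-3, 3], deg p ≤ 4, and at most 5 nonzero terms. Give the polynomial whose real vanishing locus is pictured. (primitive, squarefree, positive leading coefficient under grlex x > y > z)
(a) The degree is 3 — no degree-2 surface has this shape.
(b) Checking where it meets the axes: every point of the x-axis in the box is on the surface; one y-axis crossing is at y = 0; it crosses the z-axis at the gridline z = 0.
(c) Fitting integer coefficients to these (and the overall shape) gives p.

2*x*z^2 - y^3 + 3*x*z + 2*z^2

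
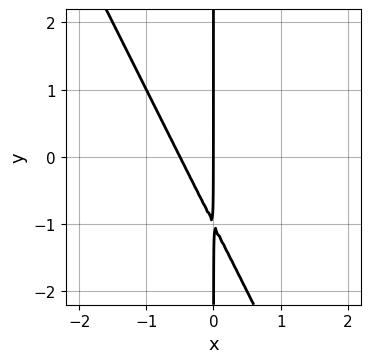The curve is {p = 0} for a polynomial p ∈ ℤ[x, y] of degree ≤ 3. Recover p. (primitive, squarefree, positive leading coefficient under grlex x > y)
2*x^2 + x*y + x

The degree is 2 — a generic line meets the curve in up to 2 points.
Checking where it meets the axes: the visible y-axis segment lies entirely on the curve; one x-axis crossing is at x = 0.
These observations pin down the coefficients.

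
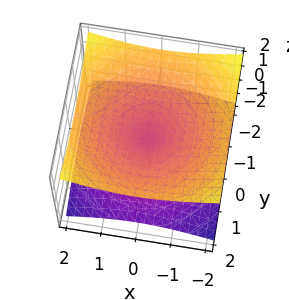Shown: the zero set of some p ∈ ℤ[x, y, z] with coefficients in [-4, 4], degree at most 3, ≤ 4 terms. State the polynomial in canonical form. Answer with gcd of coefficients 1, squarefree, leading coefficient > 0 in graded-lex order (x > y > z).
x^2 + y^2 - 3*z^2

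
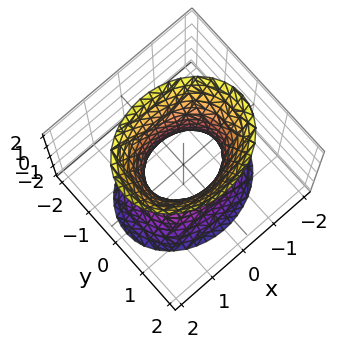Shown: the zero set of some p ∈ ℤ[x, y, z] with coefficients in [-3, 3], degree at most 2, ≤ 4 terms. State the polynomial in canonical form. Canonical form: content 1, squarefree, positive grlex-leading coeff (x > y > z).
2*x^2 + 3*y^2 - z^2 - 2

First, degree: one connected sheet with a waist; a quadric, so deg p = 2.
Then, symmetries: it's symmetric under y → −y, forcing even powers of y; the z ↦ −z reflection is a symmetry, so z appears only in even powers; it's symmetric under x → −x, forcing even powers of x.
Next, against the integer gridlines: the surface avoids every integer z-axis point in the box; the x-axis gridline crossings are at x ∈ {-1, 1}.
Finally, matching integer coefficients to the picture gives p.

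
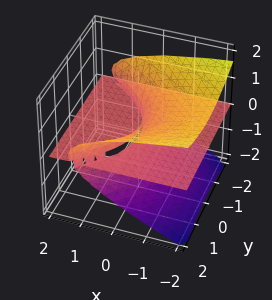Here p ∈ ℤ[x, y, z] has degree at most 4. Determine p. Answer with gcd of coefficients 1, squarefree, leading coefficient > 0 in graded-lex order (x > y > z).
x*z^2 + y^2*z - 3*z^3 - 3*x*z

(a) deg p = 3.
(b) Reading off the gridlines: every point of the y-axis in the box is on the surface; every point of the x-axis in the box is on the surface; one z-axis crossing is at z = 0.
(c) Together with the visible shape, these determine p as stated.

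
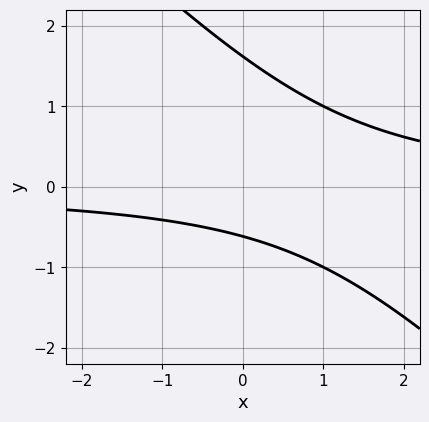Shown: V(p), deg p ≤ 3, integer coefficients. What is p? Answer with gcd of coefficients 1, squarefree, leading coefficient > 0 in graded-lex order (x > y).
First, deg p = 2. The shape is more complex than any degree-1 curve.
Next, checking where it meets the axes: no x-intercept at any integer in the box.
Finally, matching integer coefficients to the picture gives p.

x*y + y^2 - y - 1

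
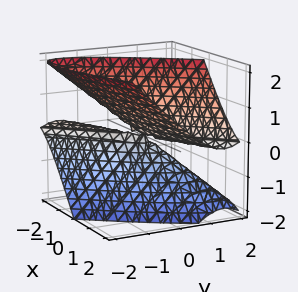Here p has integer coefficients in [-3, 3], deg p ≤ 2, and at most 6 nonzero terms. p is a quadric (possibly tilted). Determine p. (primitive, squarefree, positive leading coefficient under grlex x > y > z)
The degree is 2 — a generic line meets the surface in up to 2 points.
From the axis intercepts and sections: one y-axis crossing is at y = 0; it crosses the z-axis at the gridline z = 0; one x-axis crossing is at x = 0.
Solving for integer coefficients yields p as stated.

x^2 - 3*x*y - 2*x*z + 2*y^2 - 2*z^2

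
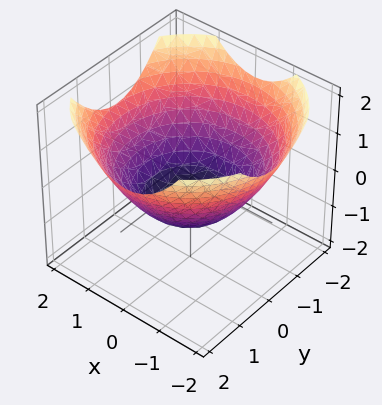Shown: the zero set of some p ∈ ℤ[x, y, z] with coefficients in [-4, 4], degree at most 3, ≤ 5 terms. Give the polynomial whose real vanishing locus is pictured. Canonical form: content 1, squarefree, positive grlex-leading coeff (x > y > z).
1. Degree: no degree-1 surface has this shape, so deg p = 2.
2. Symmetries: rotational symmetry about the z-axis ⇒ p depends on x, y only through x² + y².
3. Observable constraints: it meets the z-axis at z = -1 (among the integer gridlines); a circular section at z = 0 has radius between 1 and 2.
4. These observations pin down the coefficients.

x^2 + y^2 - 2*z - 2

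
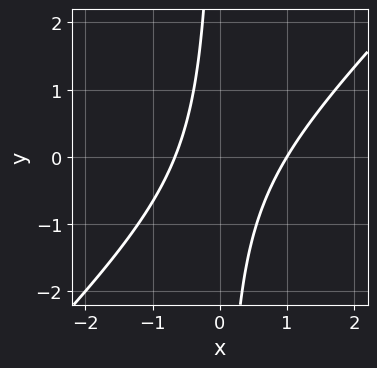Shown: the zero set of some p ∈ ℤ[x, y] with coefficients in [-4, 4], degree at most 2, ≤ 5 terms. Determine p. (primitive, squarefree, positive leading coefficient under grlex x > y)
3*x^2 - 3*x*y - x - 2

1. Degree: the shape is more complex than any degree-1 curve, so deg p = 2.
2. From the visible intercepts: no y-intercept at any integer in the box; it crosses the x-axis at the gridline x = 1.
3. Solving for integer coefficients yields p as stated.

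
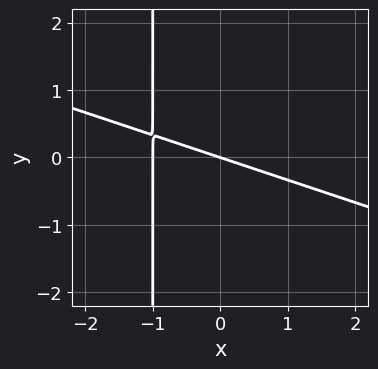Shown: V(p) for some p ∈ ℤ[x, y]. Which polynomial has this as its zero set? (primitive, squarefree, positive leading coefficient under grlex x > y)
First, the degree is 2 — the shape is more complex than any degree-1 curve.
Next, reading off the gridlines: it meets the y-axis at y = 0 (among the integer gridlines); among the integer gridlines, it crosses the x-axis at x ∈ {-1, 0}.
Finally, putting this together gives p.

x^2 + 3*x*y + x + 3*y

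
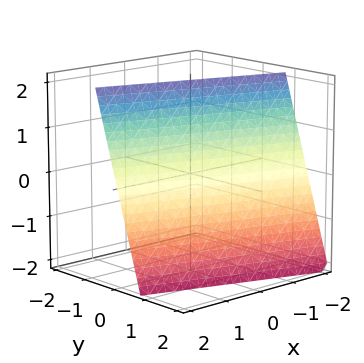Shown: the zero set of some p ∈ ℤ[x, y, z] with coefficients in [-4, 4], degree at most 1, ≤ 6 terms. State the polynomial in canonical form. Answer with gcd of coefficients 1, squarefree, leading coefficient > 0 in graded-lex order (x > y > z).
1. Degree: the surface is flat (a plane), so deg p = 1.
2. Checking where it meets the axes: one z-axis crossing is at z = 2; it crosses the x-axis at the gridline x = 2.
3. Putting this together gives p.

x + 3*y + z - 2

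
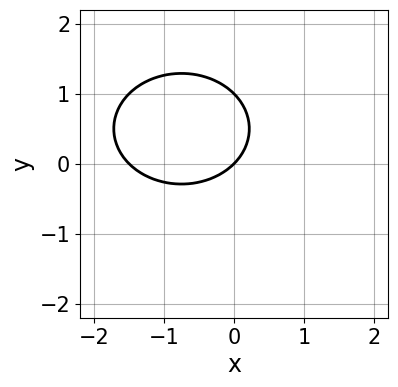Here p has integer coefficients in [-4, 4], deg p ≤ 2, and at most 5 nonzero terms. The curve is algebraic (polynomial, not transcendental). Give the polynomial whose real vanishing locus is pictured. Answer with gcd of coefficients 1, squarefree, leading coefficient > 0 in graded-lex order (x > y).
1. The degree is 2 — no degree-1 curve has this shape.
2. Observable constraints: one x-axis crossing is at x = 0; among the integer gridlines, it crosses the y-axis at y ∈ {0, 1}.
3. Together with the visible shape, these determine p as stated.

2*x^2 + 3*y^2 + 3*x - 3*y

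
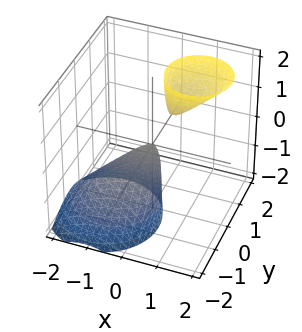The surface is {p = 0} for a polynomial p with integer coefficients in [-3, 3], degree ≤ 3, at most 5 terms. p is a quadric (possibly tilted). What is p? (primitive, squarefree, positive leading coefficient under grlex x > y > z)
3*x^2 - 3*x*z + 3*y^2 - 2*y*z + z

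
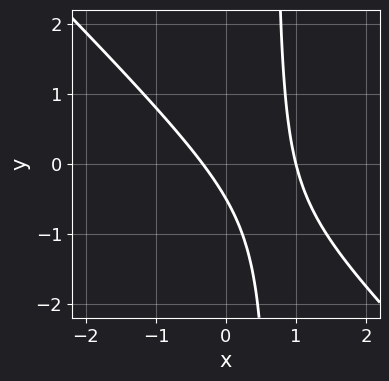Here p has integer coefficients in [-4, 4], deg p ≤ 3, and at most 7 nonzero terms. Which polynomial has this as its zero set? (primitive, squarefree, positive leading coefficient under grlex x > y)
deg p = 2. A generic line meets the curve in up to 2 points.
From the axis intercepts and sections: one x-axis crossing is at x = 1.
Together with the visible shape, these determine p as stated.

3*x^2 + 3*x*y - 2*x - 2*y - 1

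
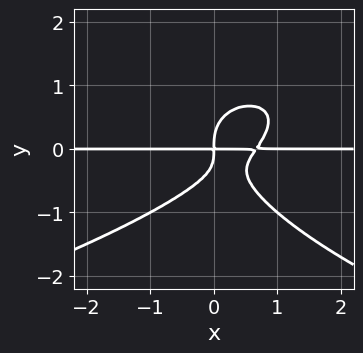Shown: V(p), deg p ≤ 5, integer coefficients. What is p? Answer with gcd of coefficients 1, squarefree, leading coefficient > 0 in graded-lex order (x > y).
3*y^4 + 3*x^2*y - 2*x*y^2 - 2*x*y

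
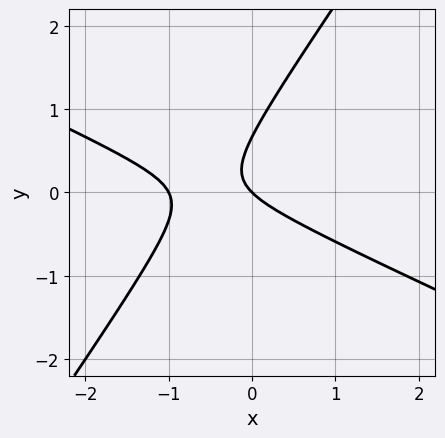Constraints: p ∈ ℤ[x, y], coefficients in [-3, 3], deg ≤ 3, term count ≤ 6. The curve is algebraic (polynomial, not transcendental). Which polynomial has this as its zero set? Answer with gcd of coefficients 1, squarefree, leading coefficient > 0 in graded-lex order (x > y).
1. deg p = 2.
2. Reading off the gridlines: among the integer gridlines, it crosses the x-axis at x ∈ {-1, 0}; one y-axis crossing is at y = 0.
3. Matching integer coefficients to the picture gives p.

2*x^2 + 3*x*y - 3*y^2 + 2*x + 2*y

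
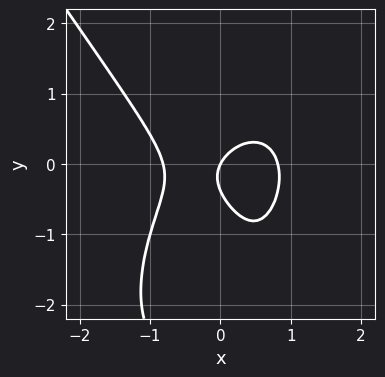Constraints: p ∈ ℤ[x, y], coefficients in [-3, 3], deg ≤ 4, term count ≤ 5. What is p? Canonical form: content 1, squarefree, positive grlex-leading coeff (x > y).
First, the degree is 3 — no degree-2 curve has this shape.
Then, against the integer gridlines: it meets the y-axis at y = 0 (among the integer gridlines); it meets the x-axis at x = 0 (among the integer gridlines).
Finally, assembling these constraints gives the stated polynomial.

3*x^3 + y^3 + 3*y^2 - 2*x + y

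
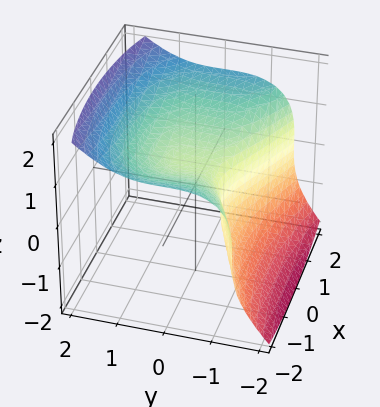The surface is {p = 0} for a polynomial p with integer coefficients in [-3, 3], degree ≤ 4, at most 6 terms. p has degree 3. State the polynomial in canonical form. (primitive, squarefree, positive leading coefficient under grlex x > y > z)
Degree: the shape is more complex than any degree-2 surface, so deg p = 3.
Checking where it meets the axes: it misses every integer gridline on the x-axis.
Together with the visible shape, these determine p as stated.

3*y^3 - 3*z^3 + 2*x^2 + x + 1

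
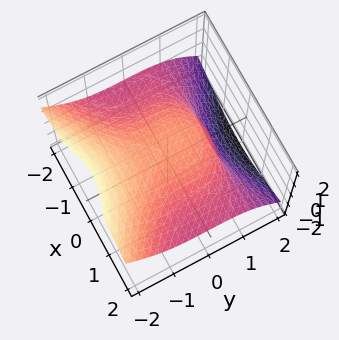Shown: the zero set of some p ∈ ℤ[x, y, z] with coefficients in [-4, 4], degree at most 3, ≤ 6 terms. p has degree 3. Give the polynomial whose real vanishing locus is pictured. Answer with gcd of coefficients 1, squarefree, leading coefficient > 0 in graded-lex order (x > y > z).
3*x^2*z + 2*y^3 + 2*z^3 - 3

The degree is 3 — the shape is more complex than any degree-2 surface.
Reading off the gridlines: the surface avoids every integer x-axis point in the box.
Together with the visible shape, these determine p as stated.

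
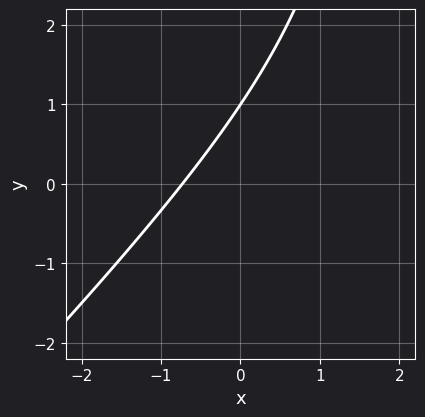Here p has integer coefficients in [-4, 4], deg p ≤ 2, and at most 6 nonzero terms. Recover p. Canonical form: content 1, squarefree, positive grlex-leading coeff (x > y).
x^2 - x*y - 2*x + 2*y - 2

1. deg p = 2. The shape is more complex than any degree-1 curve.
2. Reading off the gridlines: it meets the y-axis at y = 1 (among the integer gridlines).
3. Putting this together gives p.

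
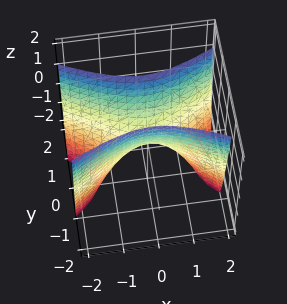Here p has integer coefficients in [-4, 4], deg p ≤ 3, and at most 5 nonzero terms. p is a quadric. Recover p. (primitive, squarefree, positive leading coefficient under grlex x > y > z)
x^2 - 3*y^2 + z

First, the degree is 2 — a saddle surface; a quadric.
Next, symmetries: the y ↦ −y reflection is a symmetry, so y appears only in even powers; the x ↦ −x reflection is a symmetry, so x appears only in even powers.
Then, observable constraints: it crosses the x-axis at the gridline x = 0; it crosses the z-axis at the gridline z = 0.
Finally, together with the visible shape, these determine p as stated.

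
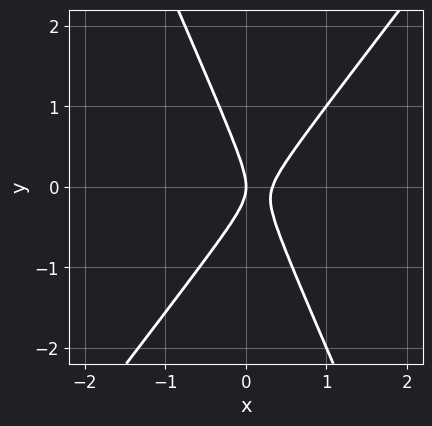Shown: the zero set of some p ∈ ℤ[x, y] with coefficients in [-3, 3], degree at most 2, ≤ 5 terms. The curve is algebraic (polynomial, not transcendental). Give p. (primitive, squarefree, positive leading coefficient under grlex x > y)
3*x^2 - x*y - y^2 - x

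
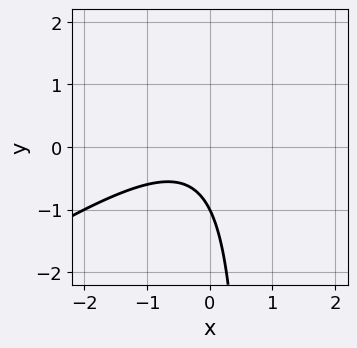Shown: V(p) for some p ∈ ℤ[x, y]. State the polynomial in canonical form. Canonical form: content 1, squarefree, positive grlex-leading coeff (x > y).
(a) deg p = 2.
(b) Checking where it meets the axes: it misses every integer gridline on the x-axis; one y-axis crossing is at y = -1.
(c) These observations pin down the coefficients.

2*x^2 - 3*x*y + x + 2*y + 2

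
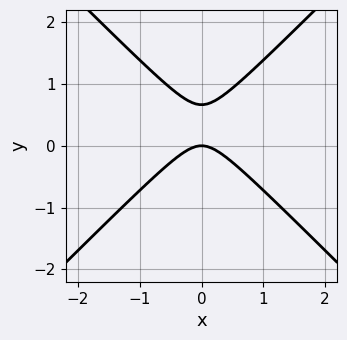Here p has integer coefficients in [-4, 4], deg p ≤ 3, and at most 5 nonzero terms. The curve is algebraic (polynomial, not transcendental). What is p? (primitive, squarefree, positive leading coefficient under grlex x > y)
(a) Degree: a generic line meets the curve in up to 2 points, so deg p = 2.
(b) Symmetries: the x ↦ −x reflection is a symmetry, so x appears only in even powers.
(c) Against the integer gridlines: it meets the x-axis at x = 0 (among the integer gridlines); one y-axis crossing is at y = 0.
(d) The integer polynomial consistent with all of this is the stated p.

3*x^2 - 3*y^2 + 2*y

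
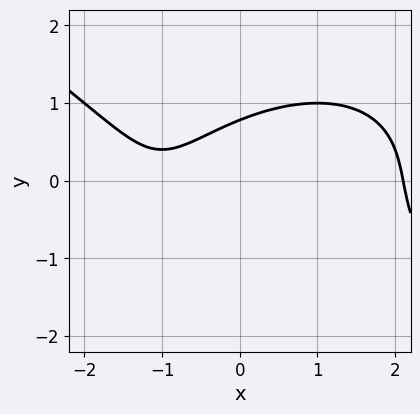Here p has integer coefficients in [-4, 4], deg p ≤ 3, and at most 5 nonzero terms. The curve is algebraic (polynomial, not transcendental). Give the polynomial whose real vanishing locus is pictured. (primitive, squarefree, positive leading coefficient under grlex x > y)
x^3 + 3*y^3 - 3*x + 2*y - 3

(a) deg p = 3. No degree-2 curve has this shape.
(b) Against the integer gridlines: the curve avoids every integer x-axis point in the box.
(c) Putting this together gives p.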